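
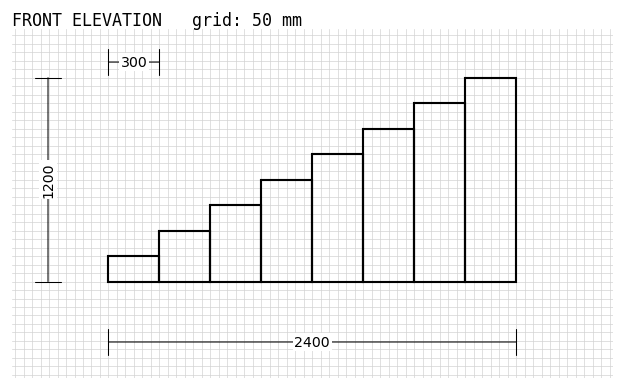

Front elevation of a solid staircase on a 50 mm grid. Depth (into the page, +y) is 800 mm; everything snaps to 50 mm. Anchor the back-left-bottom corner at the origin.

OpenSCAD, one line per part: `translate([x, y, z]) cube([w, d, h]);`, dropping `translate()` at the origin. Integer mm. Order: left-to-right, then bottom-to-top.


cube([300, 800, 150]);
translate([300, 0, 0]) cube([300, 800, 300]);
translate([600, 0, 0]) cube([300, 800, 450]);
translate([900, 0, 0]) cube([300, 800, 600]);
translate([1200, 0, 0]) cube([300, 800, 750]);
translate([1500, 0, 0]) cube([300, 800, 900]);
translate([1800, 0, 0]) cube([300, 800, 1050]);
translate([2100, 0, 0]) cube([300, 800, 1200]);


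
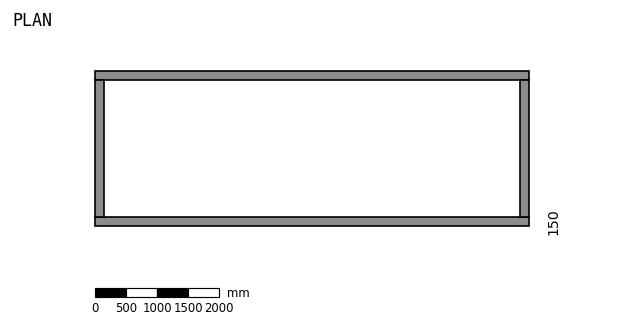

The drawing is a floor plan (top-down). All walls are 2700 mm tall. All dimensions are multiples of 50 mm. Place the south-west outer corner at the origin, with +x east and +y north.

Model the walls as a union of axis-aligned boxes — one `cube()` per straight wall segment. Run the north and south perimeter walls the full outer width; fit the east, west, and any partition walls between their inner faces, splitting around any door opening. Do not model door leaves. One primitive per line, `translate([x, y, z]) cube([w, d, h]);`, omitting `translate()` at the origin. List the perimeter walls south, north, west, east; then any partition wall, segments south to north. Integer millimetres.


cube([7000, 150, 2700]);
translate([0, 2350, 0]) cube([7000, 150, 2700]);
translate([0, 150, 0]) cube([150, 2200, 2700]);
translate([6850, 150, 0]) cube([150, 2200, 2700]);


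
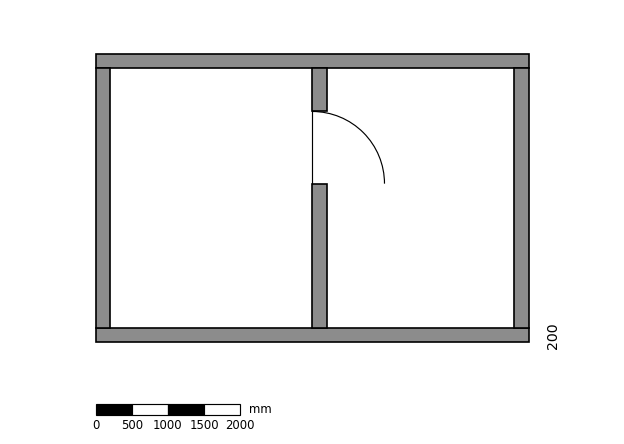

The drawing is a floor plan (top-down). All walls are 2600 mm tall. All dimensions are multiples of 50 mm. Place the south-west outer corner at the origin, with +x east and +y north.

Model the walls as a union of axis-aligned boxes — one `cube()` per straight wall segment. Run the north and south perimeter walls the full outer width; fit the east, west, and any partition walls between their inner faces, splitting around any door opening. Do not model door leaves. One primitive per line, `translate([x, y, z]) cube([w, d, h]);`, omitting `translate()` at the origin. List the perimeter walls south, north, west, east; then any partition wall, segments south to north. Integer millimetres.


cube([6000, 200, 2600]);
translate([0, 3800, 0]) cube([6000, 200, 2600]);
translate([0, 200, 0]) cube([200, 3600, 2600]);
translate([5800, 200, 0]) cube([200, 3600, 2600]);
translate([3000, 200, 0]) cube([200, 2000, 2600]);
translate([3000, 3200, 0]) cube([200, 600, 2600]);


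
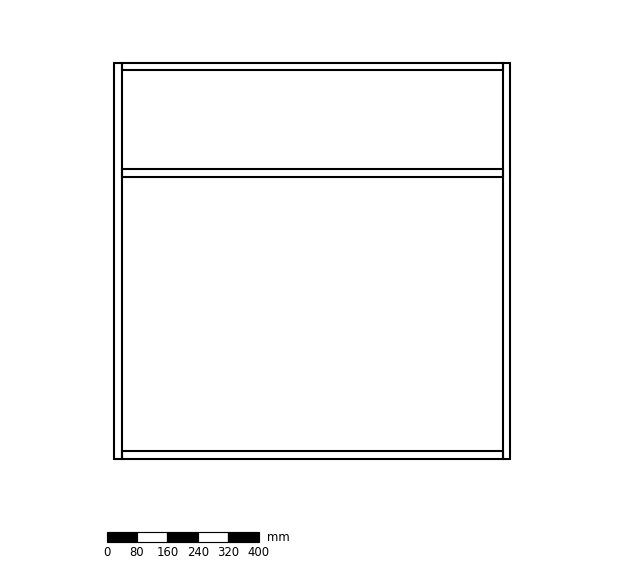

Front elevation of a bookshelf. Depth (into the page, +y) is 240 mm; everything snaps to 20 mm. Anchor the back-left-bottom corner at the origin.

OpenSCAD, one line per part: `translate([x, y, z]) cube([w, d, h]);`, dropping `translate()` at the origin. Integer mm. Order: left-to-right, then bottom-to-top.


cube([20, 240, 1040]);
translate([20, 0, 0]) cube([1000, 240, 20]);
translate([20, 0, 740]) cube([1000, 240, 20]);
translate([20, 0, 1020]) cube([1000, 240, 20]);
translate([1020, 0, 0]) cube([20, 240, 1040]);


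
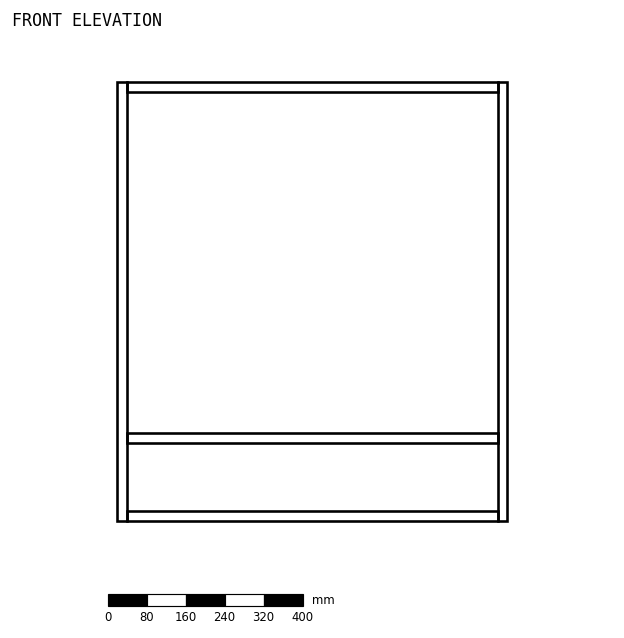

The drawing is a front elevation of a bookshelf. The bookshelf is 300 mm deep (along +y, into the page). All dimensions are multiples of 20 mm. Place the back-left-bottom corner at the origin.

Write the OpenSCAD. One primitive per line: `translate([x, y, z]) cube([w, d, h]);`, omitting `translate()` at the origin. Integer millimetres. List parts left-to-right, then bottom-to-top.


cube([20, 300, 900]);
translate([20, 0, 0]) cube([760, 300, 20]);
translate([20, 0, 160]) cube([760, 300, 20]);
translate([20, 0, 880]) cube([760, 300, 20]);
translate([780, 0, 0]) cube([20, 300, 900]);


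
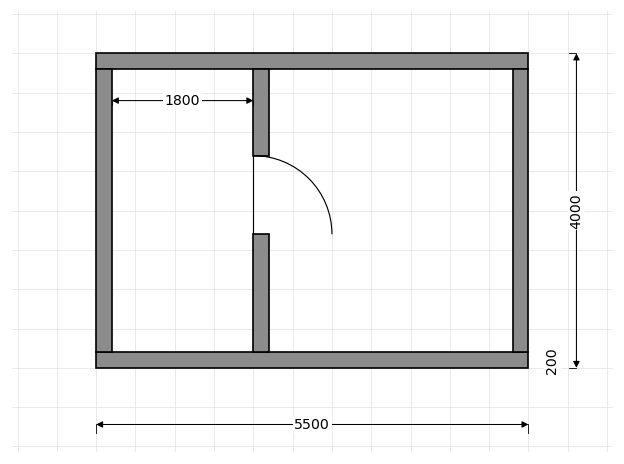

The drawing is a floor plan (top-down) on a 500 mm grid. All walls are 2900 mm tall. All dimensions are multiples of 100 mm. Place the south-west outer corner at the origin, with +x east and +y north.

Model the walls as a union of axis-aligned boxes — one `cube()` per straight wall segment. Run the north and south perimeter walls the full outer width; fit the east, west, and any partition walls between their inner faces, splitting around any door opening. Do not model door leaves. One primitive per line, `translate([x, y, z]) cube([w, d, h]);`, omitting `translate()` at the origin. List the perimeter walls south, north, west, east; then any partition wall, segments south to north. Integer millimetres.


cube([5500, 200, 2900]);
translate([0, 3800, 0]) cube([5500, 200, 2900]);
translate([0, 200, 0]) cube([200, 3600, 2900]);
translate([5300, 200, 0]) cube([200, 3600, 2900]);
translate([2000, 200, 0]) cube([200, 1500, 2900]);
translate([2000, 2700, 0]) cube([200, 1100, 2900]);


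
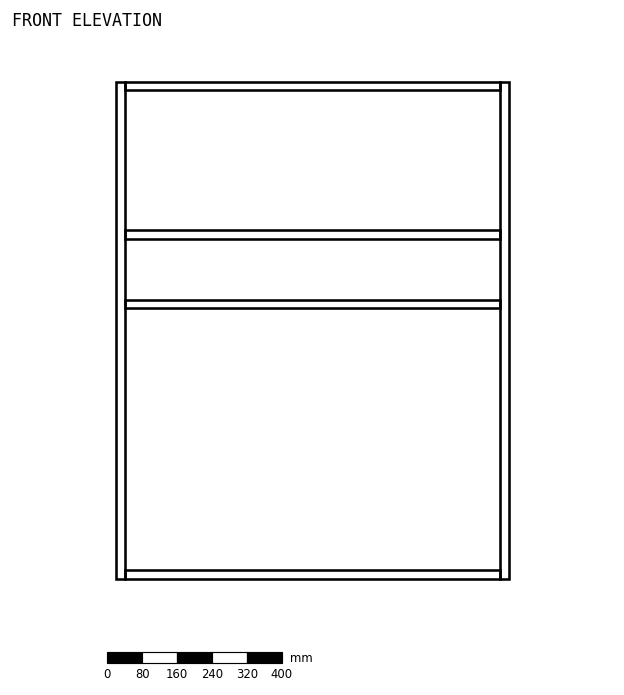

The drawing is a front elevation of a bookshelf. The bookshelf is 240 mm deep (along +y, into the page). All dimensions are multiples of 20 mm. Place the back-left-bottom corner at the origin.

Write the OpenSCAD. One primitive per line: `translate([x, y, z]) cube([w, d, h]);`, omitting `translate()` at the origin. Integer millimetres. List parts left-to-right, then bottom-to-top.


cube([20, 240, 1140]);
translate([20, 0, 0]) cube([860, 240, 20]);
translate([20, 0, 620]) cube([860, 240, 20]);
translate([20, 0, 780]) cube([860, 240, 20]);
translate([20, 0, 1120]) cube([860, 240, 20]);
translate([880, 0, 0]) cube([20, 240, 1140]);


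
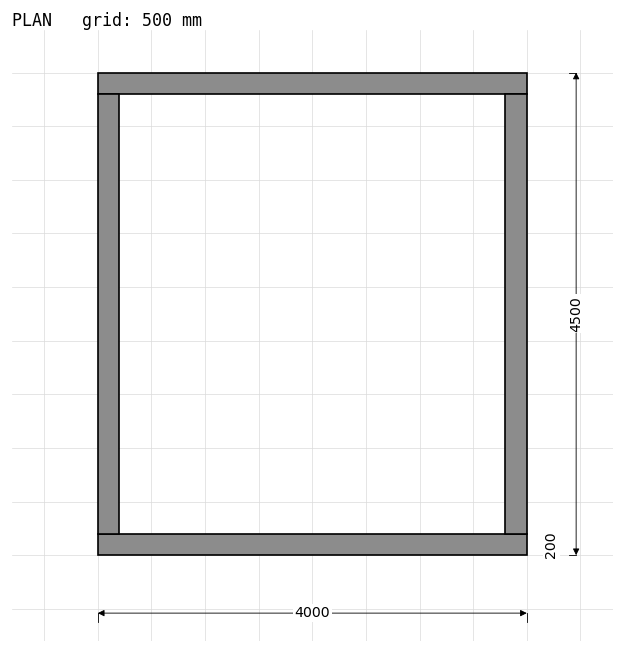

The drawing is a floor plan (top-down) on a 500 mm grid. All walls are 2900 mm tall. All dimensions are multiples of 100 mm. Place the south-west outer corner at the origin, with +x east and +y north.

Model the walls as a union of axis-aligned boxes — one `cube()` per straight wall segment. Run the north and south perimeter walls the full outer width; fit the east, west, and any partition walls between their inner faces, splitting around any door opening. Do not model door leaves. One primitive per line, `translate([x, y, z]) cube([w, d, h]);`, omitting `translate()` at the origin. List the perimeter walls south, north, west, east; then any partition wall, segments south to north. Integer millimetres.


cube([4000, 200, 2900]);
translate([0, 4300, 0]) cube([4000, 200, 2900]);
translate([0, 200, 0]) cube([200, 4100, 2900]);
translate([3800, 200, 0]) cube([200, 4100, 2900]);


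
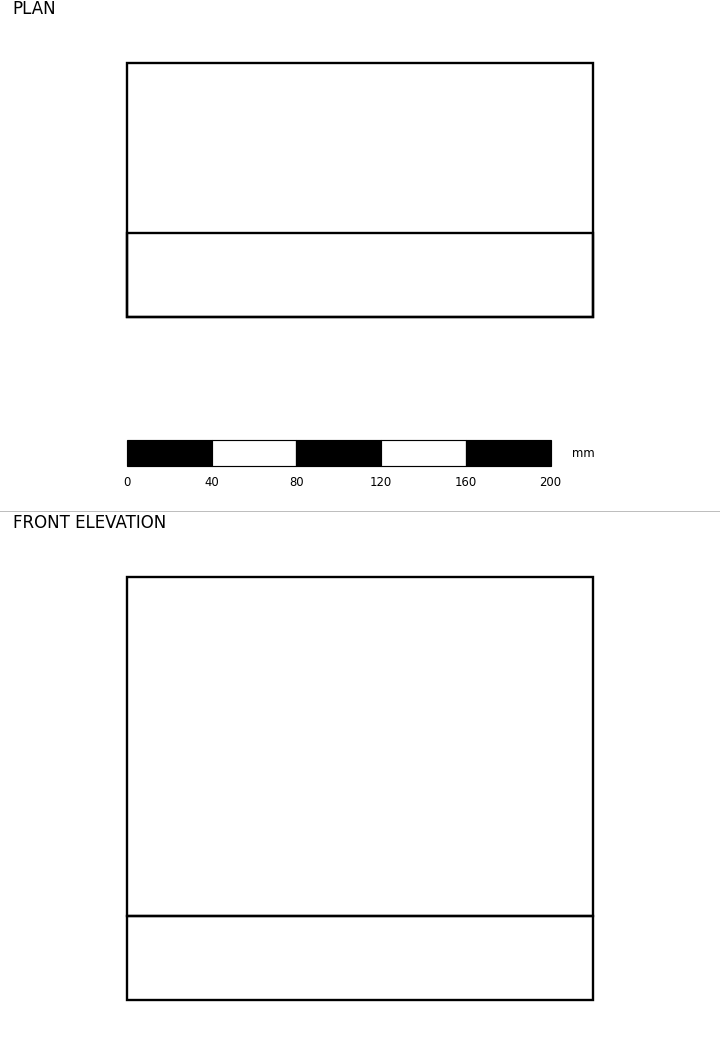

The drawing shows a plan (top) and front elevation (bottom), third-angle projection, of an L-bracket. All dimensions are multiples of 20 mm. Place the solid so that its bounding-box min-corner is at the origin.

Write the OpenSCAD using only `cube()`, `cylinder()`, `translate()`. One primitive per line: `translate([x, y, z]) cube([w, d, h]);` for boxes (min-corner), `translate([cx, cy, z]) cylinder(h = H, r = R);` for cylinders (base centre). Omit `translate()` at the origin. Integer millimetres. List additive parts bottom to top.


cube([220, 120, 40]);
translate([0, 0, 40]) cube([220, 40, 160]);


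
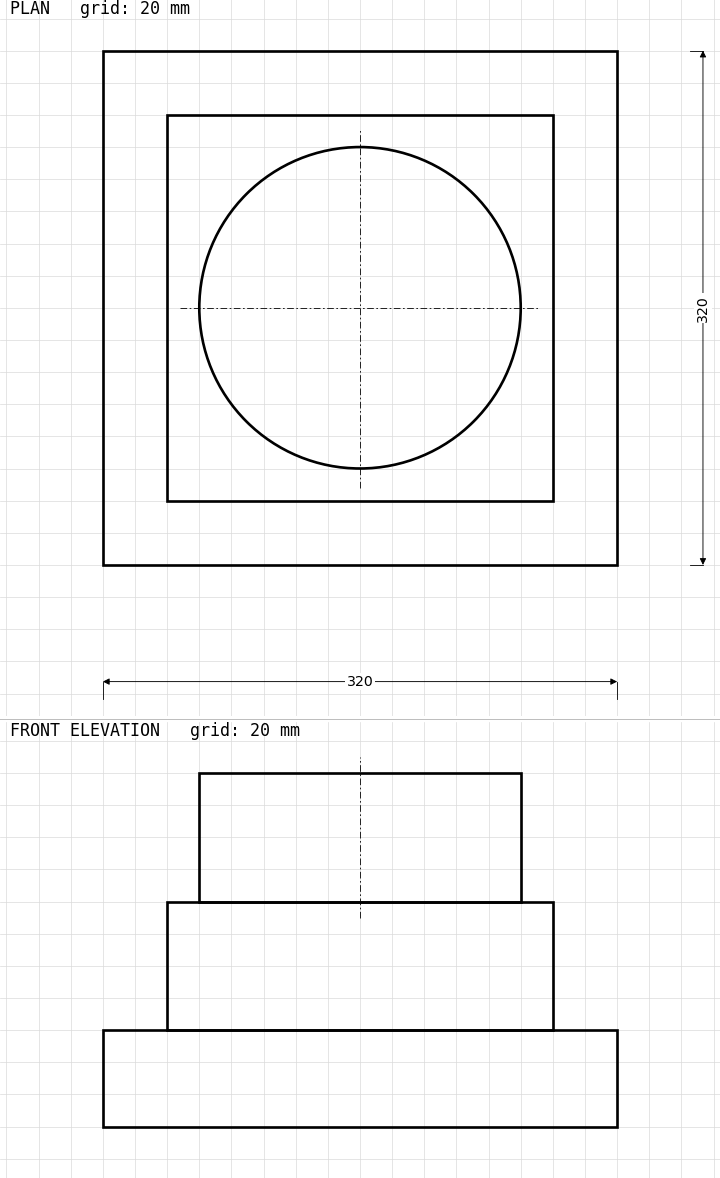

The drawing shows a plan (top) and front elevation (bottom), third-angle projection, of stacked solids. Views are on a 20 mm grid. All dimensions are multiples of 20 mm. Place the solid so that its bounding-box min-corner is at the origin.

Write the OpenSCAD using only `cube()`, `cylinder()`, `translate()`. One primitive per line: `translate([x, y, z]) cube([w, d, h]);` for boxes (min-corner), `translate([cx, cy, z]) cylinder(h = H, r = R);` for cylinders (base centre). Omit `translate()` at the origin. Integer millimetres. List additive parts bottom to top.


cube([320, 320, 60]);
translate([40, 40, 60]) cube([240, 240, 80]);
translate([160, 160, 140]) cylinder(h = 80, r = 100);


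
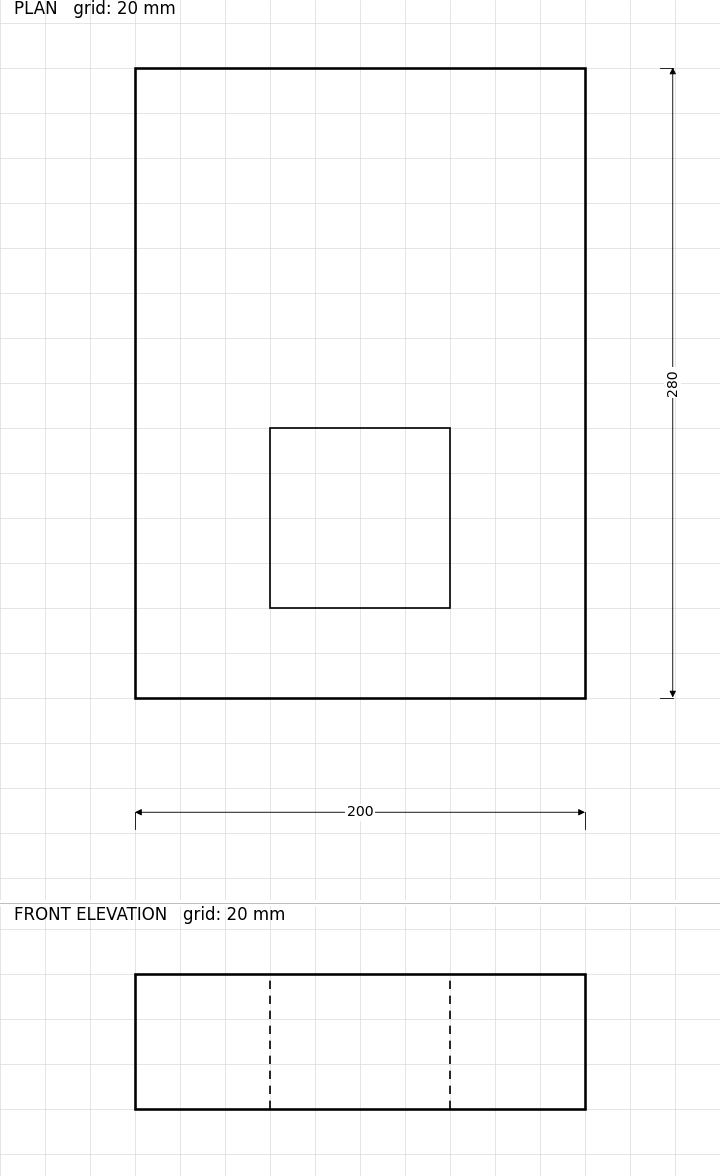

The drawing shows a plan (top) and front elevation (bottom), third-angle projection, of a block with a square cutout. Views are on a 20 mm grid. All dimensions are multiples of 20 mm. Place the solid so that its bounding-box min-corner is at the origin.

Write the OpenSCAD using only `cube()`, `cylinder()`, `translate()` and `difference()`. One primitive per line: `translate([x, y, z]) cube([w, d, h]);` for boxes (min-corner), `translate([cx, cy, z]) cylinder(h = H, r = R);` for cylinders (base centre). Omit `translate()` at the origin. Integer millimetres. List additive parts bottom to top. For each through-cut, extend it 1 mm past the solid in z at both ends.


difference() {
  cube([200, 280, 60]);
  translate([60, 40, -1]) cube([80, 80, 62]);
}


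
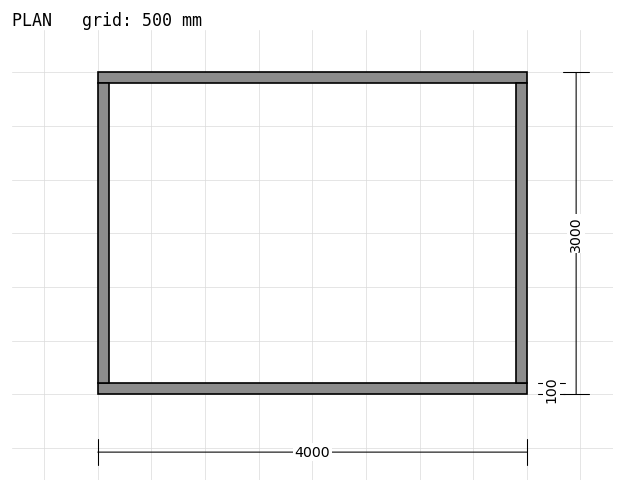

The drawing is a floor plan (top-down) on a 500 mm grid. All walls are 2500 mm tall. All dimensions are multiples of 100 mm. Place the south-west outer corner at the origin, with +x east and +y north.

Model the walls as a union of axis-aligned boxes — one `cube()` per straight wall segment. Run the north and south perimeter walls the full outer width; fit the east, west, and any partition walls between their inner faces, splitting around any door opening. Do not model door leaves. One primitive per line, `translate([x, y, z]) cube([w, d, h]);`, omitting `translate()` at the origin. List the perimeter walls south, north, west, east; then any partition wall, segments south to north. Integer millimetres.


cube([4000, 100, 2500]);
translate([0, 2900, 0]) cube([4000, 100, 2500]);
translate([0, 100, 0]) cube([100, 2800, 2500]);
translate([3900, 100, 0]) cube([100, 2800, 2500]);


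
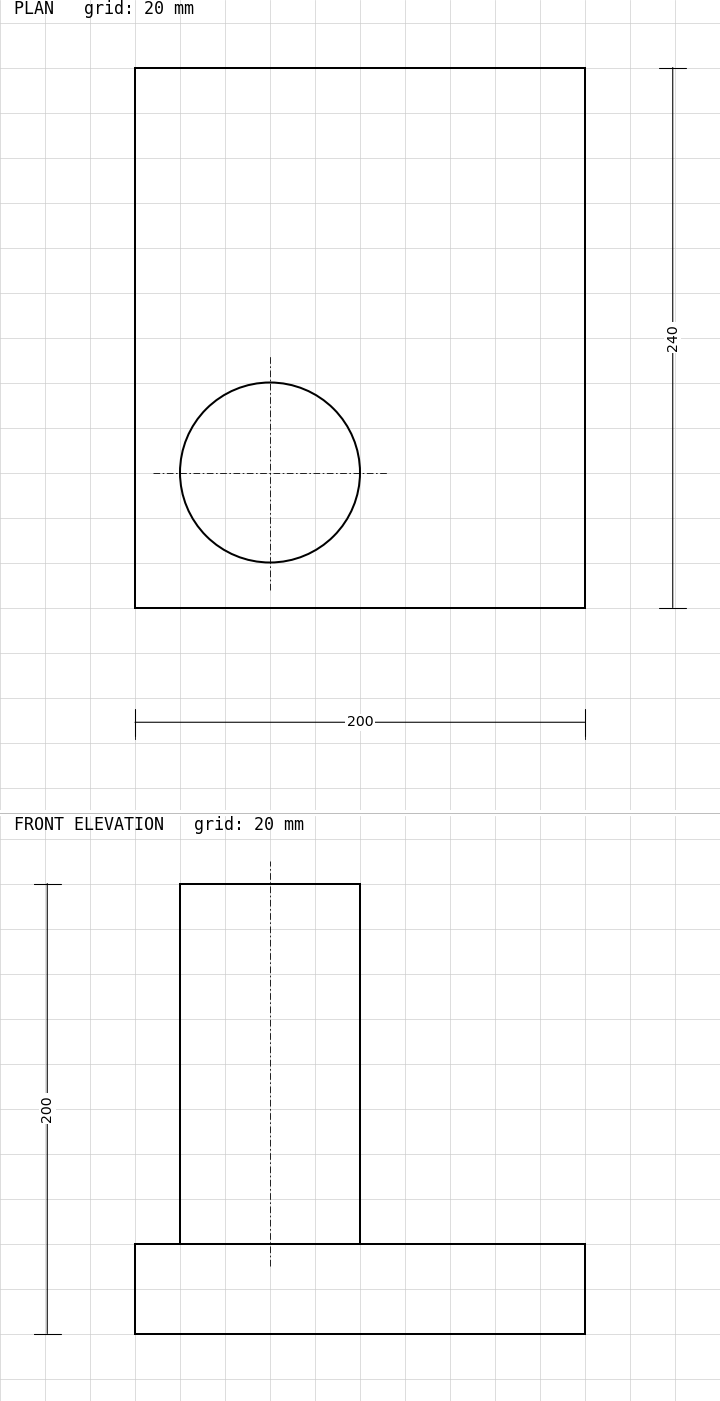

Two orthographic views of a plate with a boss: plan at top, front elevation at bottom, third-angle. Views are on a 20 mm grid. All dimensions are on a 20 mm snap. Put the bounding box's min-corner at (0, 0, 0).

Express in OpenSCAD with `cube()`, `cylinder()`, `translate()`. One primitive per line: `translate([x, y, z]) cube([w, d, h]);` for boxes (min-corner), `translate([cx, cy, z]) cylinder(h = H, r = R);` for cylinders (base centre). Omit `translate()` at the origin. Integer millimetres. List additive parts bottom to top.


cube([200, 240, 40]);
translate([60, 60, 40]) cylinder(h = 160, r = 40);


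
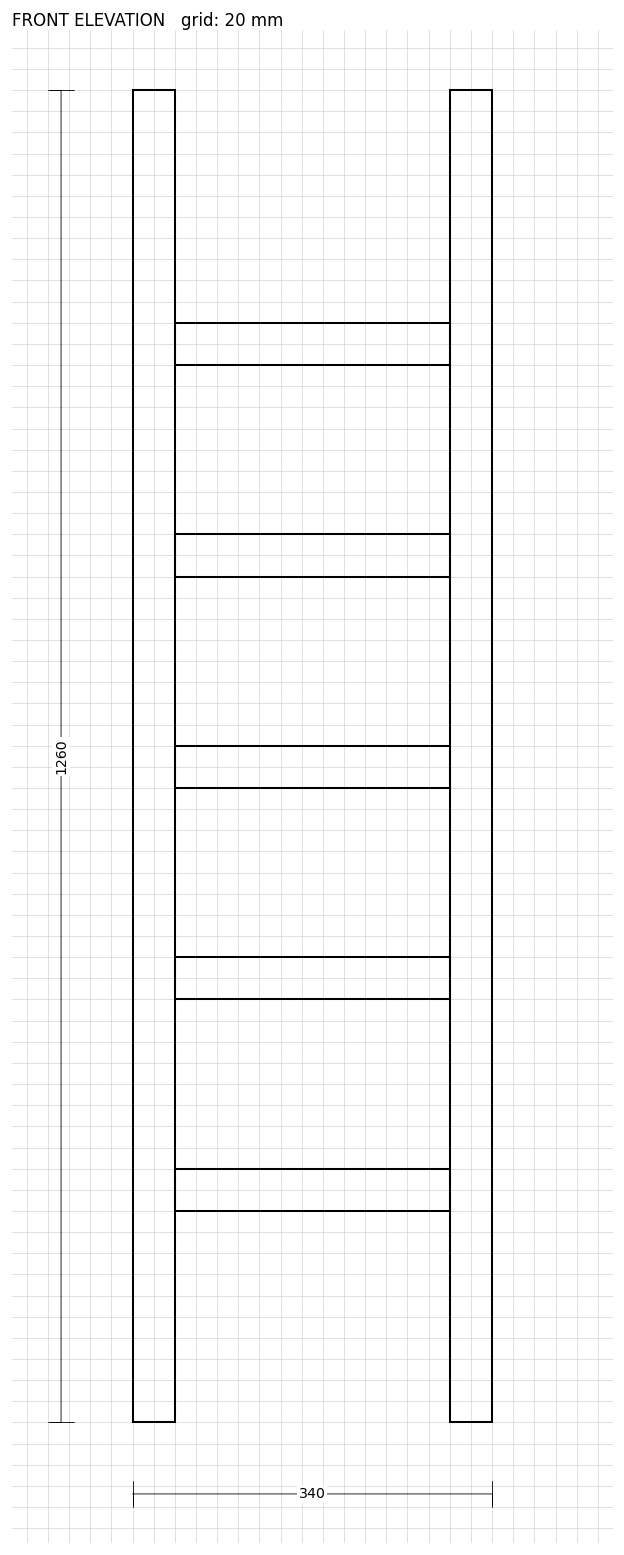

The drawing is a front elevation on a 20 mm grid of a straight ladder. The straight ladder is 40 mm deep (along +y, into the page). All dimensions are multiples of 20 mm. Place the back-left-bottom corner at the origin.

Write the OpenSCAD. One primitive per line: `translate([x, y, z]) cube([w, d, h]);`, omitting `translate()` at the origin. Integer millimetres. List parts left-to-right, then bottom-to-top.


cube([40, 40, 1260]);
translate([40, 0, 200]) cube([260, 40, 40]);
translate([40, 0, 400]) cube([260, 40, 40]);
translate([40, 0, 600]) cube([260, 40, 40]);
translate([40, 0, 800]) cube([260, 40, 40]);
translate([40, 0, 1000]) cube([260, 40, 40]);
translate([300, 0, 0]) cube([40, 40, 1260]);


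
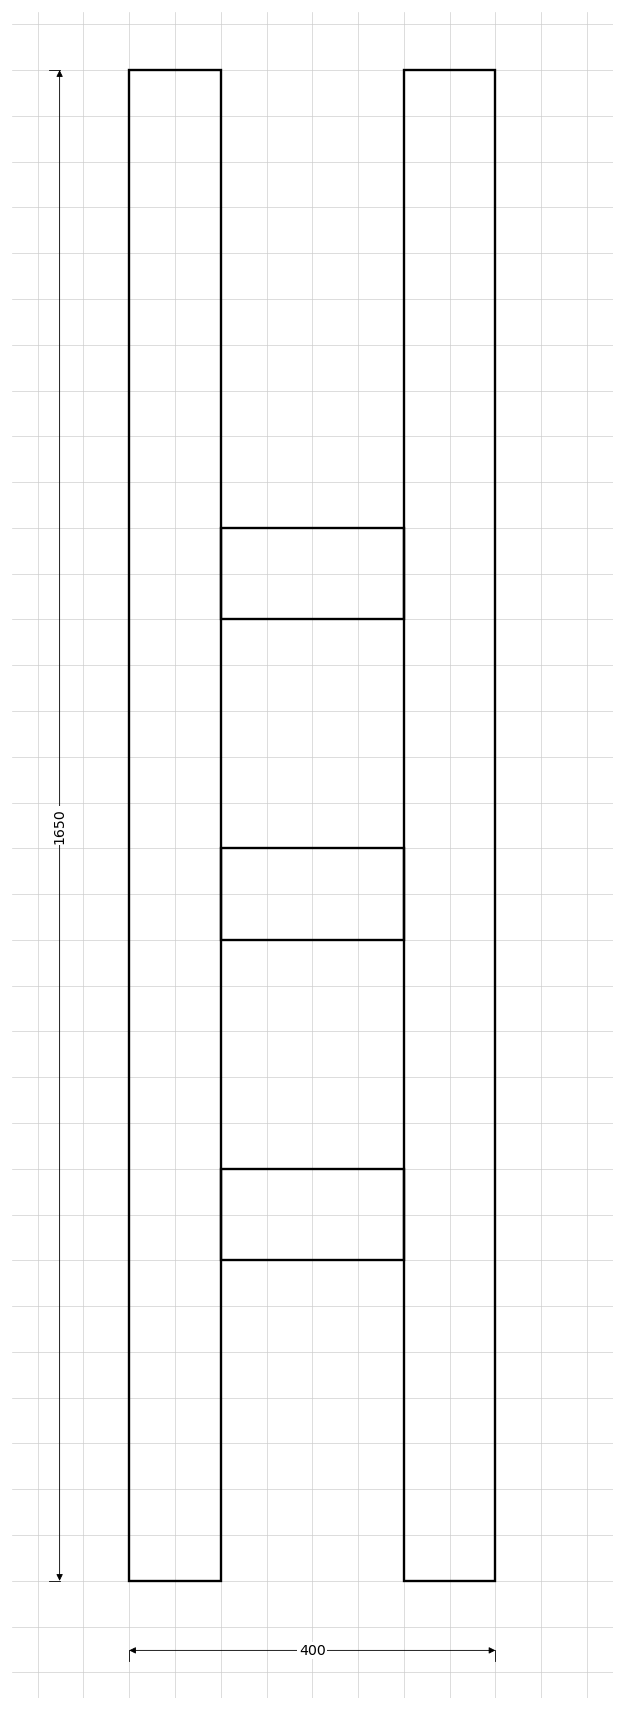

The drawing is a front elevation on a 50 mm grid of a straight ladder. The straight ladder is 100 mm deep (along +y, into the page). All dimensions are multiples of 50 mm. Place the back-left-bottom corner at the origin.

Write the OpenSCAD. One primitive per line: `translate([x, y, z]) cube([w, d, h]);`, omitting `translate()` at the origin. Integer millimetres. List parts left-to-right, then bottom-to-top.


cube([100, 100, 1650]);
translate([100, 0, 350]) cube([200, 100, 100]);
translate([100, 0, 700]) cube([200, 100, 100]);
translate([100, 0, 1050]) cube([200, 100, 100]);
translate([300, 0, 0]) cube([100, 100, 1650]);


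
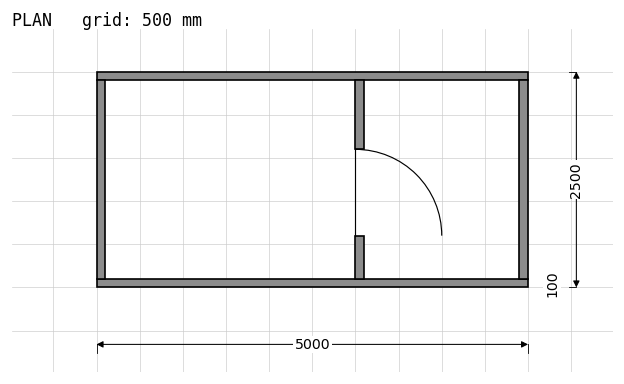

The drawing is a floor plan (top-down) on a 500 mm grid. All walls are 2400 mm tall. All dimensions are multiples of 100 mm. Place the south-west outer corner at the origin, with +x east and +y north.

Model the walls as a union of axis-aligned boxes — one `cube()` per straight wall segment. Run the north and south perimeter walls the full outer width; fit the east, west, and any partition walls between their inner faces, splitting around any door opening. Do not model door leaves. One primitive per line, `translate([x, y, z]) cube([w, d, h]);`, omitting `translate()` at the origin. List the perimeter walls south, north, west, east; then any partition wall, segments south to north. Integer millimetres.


cube([5000, 100, 2400]);
translate([0, 2400, 0]) cube([5000, 100, 2400]);
translate([0, 100, 0]) cube([100, 2300, 2400]);
translate([4900, 100, 0]) cube([100, 2300, 2400]);
translate([3000, 100, 0]) cube([100, 500, 2400]);
translate([3000, 1600, 0]) cube([100, 800, 2400]);


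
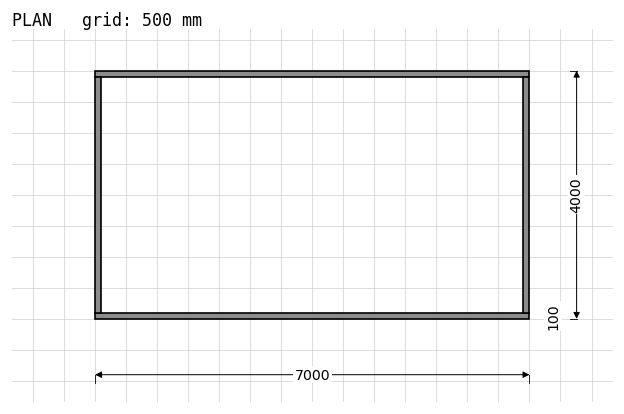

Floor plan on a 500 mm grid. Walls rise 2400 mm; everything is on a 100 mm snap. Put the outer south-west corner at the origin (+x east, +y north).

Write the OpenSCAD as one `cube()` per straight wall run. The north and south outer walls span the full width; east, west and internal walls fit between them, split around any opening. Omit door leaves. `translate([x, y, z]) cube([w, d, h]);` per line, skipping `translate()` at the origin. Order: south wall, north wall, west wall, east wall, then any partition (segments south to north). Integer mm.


cube([7000, 100, 2400]);
translate([0, 3900, 0]) cube([7000, 100, 2400]);
translate([0, 100, 0]) cube([100, 3800, 2400]);
translate([6900, 100, 0]) cube([100, 3800, 2400]);


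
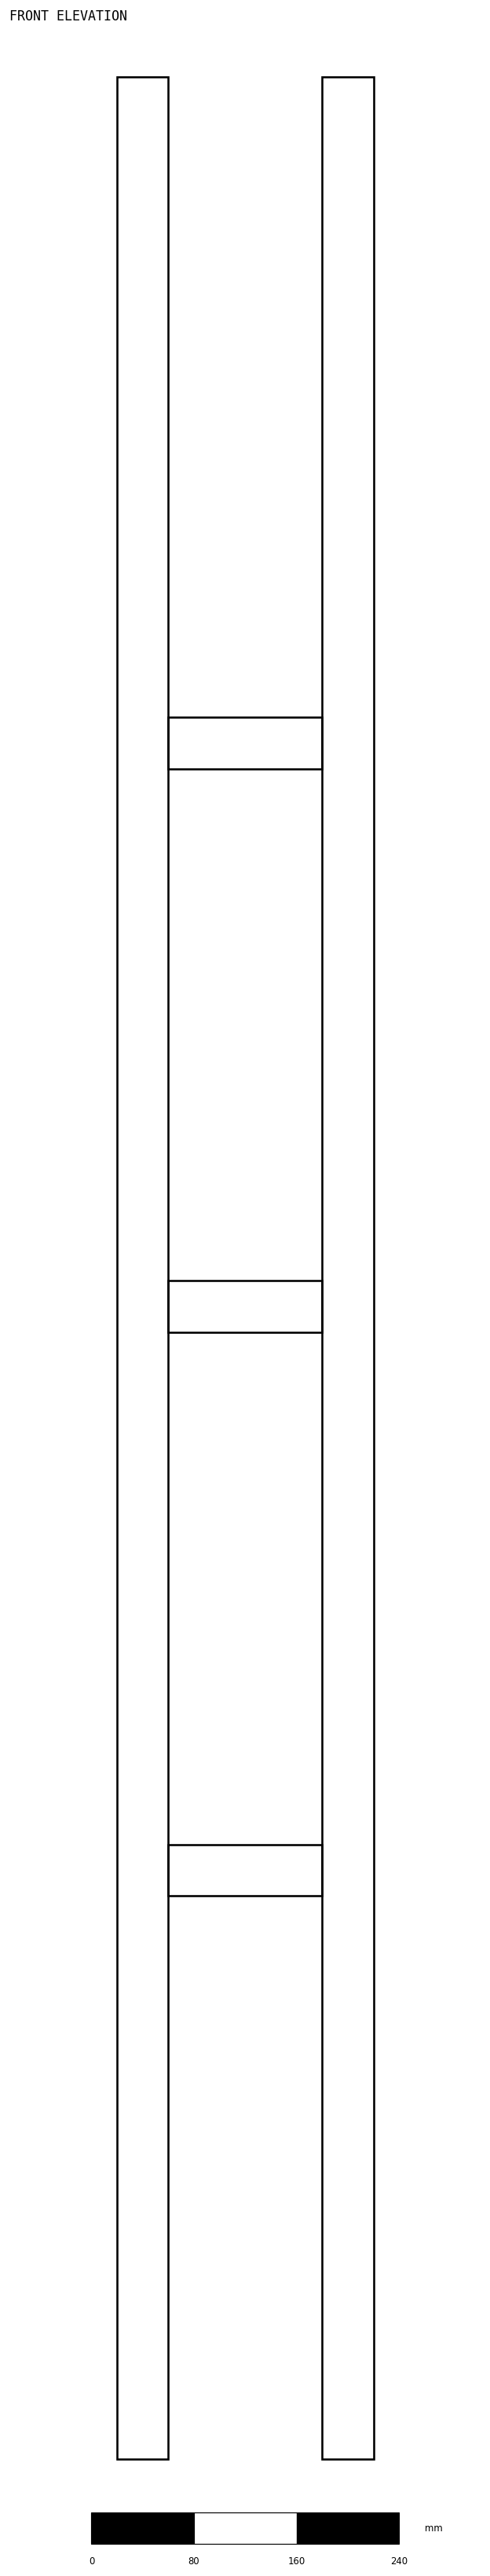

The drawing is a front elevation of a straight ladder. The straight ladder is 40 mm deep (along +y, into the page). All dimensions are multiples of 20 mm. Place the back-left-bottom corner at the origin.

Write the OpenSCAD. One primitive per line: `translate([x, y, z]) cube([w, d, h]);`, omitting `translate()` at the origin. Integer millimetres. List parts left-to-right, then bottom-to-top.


cube([40, 40, 1860]);
translate([40, 0, 440]) cube([120, 40, 40]);
translate([40, 0, 880]) cube([120, 40, 40]);
translate([40, 0, 1320]) cube([120, 40, 40]);
translate([160, 0, 0]) cube([40, 40, 1860]);


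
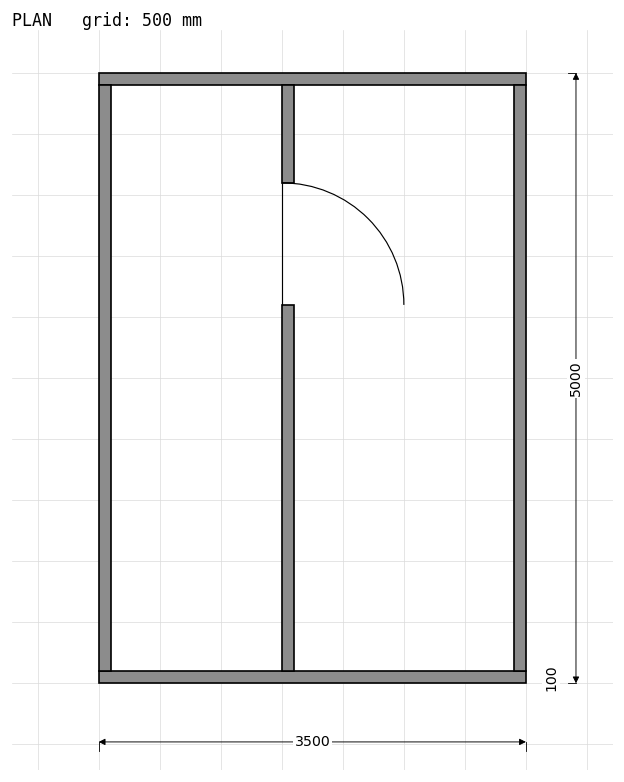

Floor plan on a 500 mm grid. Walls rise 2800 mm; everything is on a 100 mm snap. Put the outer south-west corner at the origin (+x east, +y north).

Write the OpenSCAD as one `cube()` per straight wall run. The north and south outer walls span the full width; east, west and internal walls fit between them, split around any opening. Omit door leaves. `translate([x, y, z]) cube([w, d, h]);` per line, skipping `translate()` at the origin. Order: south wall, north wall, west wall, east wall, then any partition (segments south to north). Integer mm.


cube([3500, 100, 2800]);
translate([0, 4900, 0]) cube([3500, 100, 2800]);
translate([0, 100, 0]) cube([100, 4800, 2800]);
translate([3400, 100, 0]) cube([100, 4800, 2800]);
translate([1500, 100, 0]) cube([100, 3000, 2800]);
translate([1500, 4100, 0]) cube([100, 800, 2800]);


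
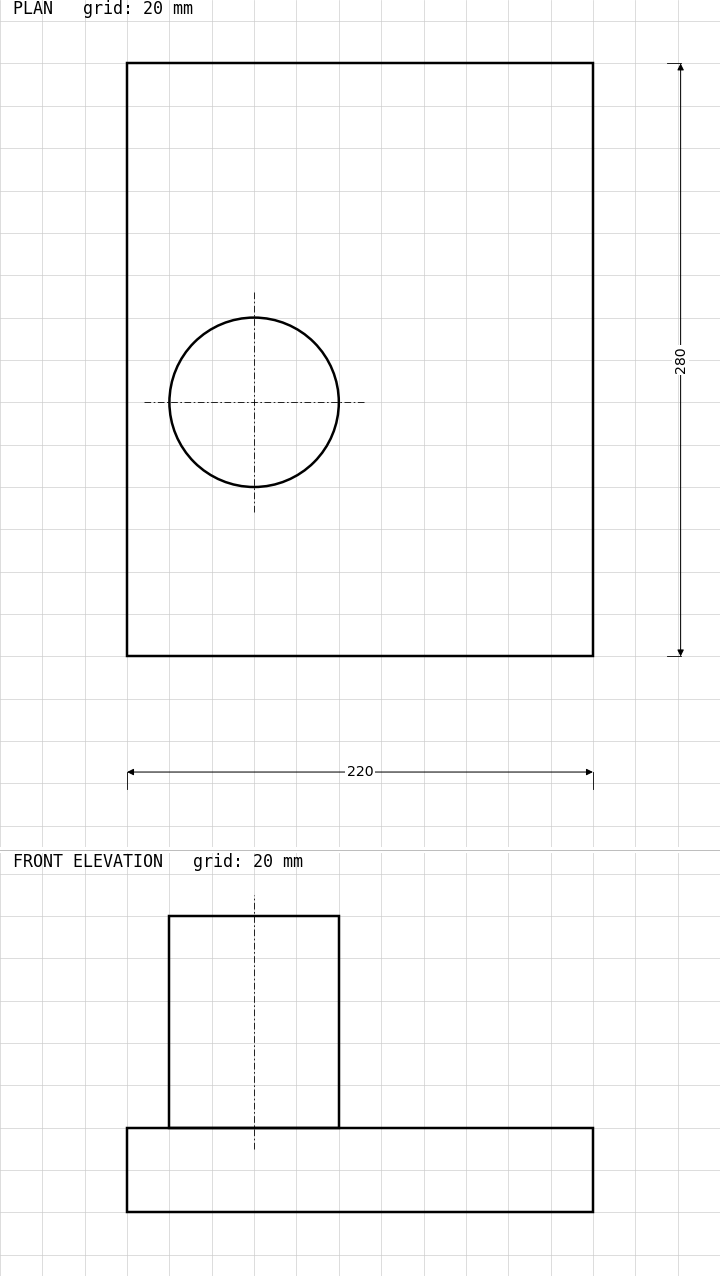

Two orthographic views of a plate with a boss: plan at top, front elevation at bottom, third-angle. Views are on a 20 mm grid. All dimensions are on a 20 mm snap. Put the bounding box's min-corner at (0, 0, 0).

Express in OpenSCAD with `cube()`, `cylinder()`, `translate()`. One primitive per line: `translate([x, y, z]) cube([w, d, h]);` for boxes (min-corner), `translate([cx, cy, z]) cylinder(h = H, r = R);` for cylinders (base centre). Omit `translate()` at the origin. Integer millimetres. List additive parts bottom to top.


cube([220, 280, 40]);
translate([60, 120, 40]) cylinder(h = 100, r = 40);


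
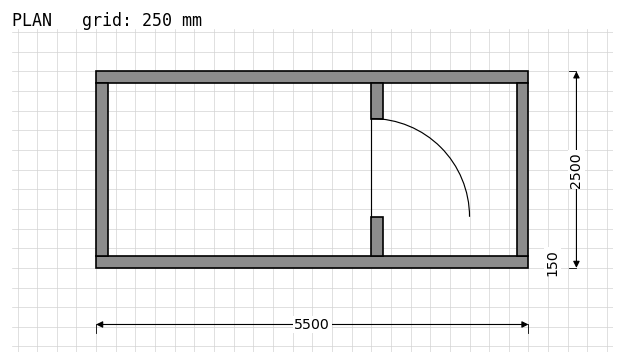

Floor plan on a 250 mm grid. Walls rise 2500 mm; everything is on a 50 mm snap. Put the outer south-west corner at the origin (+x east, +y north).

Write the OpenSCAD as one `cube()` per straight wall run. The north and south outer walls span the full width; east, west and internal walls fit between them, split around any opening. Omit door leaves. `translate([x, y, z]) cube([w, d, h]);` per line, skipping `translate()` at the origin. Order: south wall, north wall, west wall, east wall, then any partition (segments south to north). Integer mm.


cube([5500, 150, 2500]);
translate([0, 2350, 0]) cube([5500, 150, 2500]);
translate([0, 150, 0]) cube([150, 2200, 2500]);
translate([5350, 150, 0]) cube([150, 2200, 2500]);
translate([3500, 150, 0]) cube([150, 500, 2500]);
translate([3500, 1900, 0]) cube([150, 450, 2500]);


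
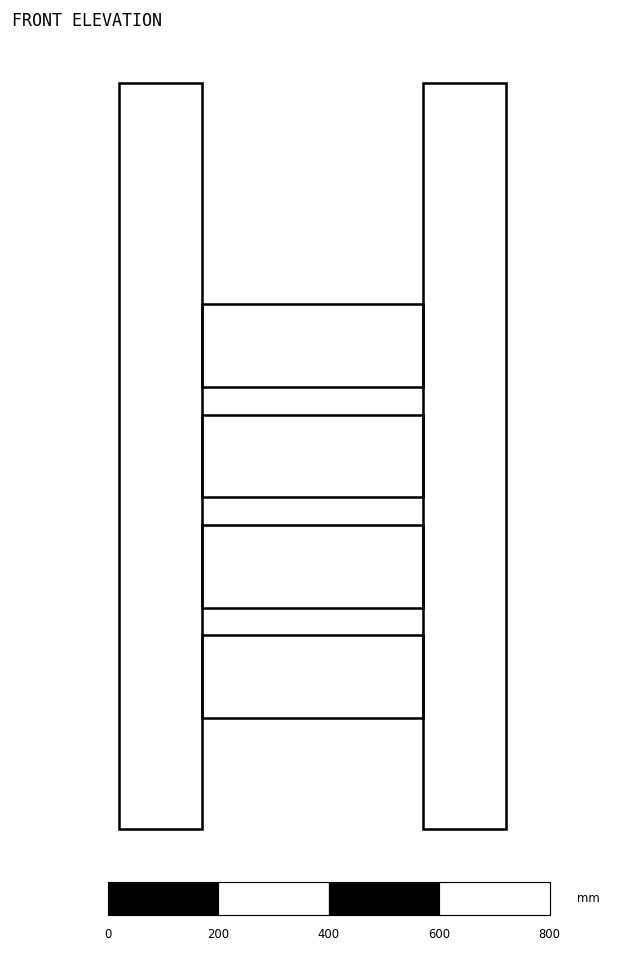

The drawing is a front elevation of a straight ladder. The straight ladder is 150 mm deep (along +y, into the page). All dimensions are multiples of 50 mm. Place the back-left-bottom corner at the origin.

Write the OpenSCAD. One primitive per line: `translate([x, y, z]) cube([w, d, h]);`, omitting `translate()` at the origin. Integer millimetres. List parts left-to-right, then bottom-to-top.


cube([150, 150, 1350]);
translate([150, 0, 200]) cube([400, 150, 150]);
translate([150, 0, 400]) cube([400, 150, 150]);
translate([150, 0, 600]) cube([400, 150, 150]);
translate([150, 0, 800]) cube([400, 150, 150]);
translate([550, 0, 0]) cube([150, 150, 1350]);


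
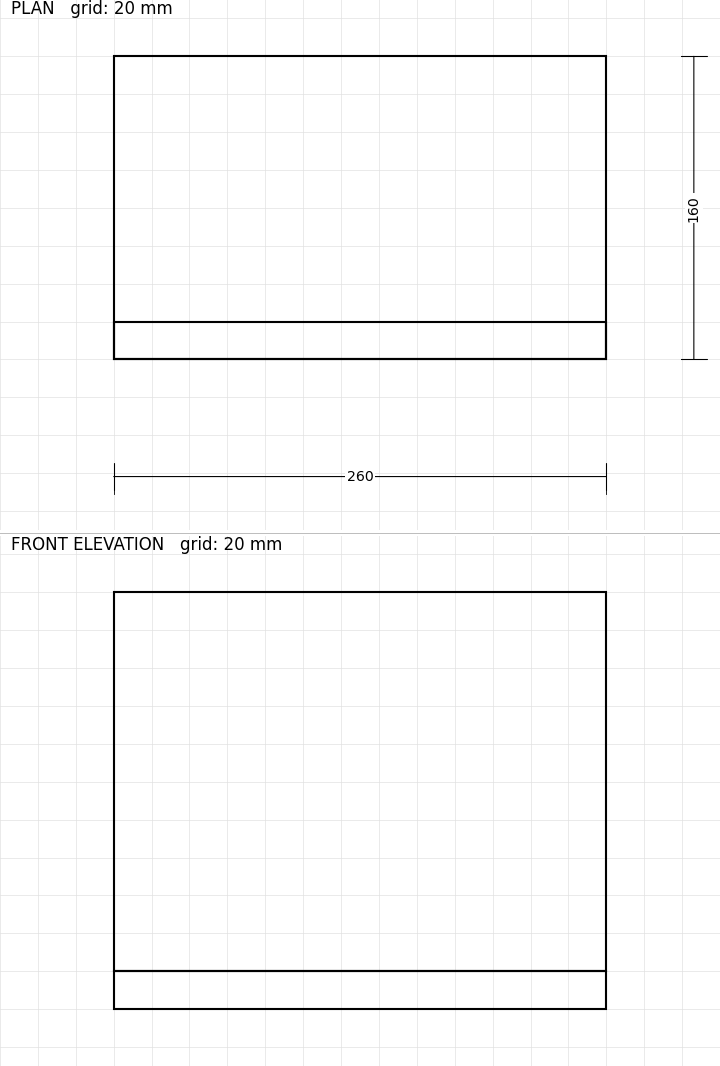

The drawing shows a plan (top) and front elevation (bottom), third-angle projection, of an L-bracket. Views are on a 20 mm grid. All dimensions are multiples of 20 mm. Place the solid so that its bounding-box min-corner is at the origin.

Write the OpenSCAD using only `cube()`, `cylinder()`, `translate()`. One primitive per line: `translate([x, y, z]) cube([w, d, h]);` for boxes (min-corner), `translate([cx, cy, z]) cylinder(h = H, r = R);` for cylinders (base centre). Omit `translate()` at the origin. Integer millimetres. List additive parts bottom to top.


cube([260, 160, 20]);
translate([0, 0, 20]) cube([260, 20, 200]);


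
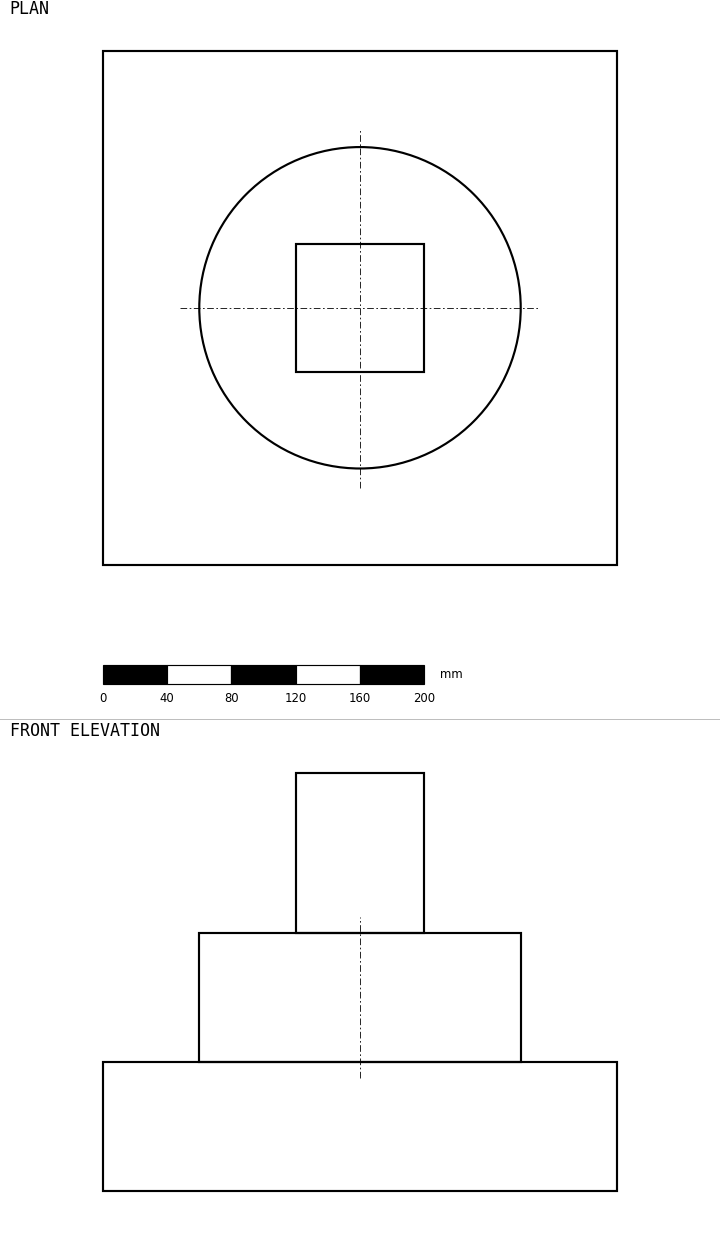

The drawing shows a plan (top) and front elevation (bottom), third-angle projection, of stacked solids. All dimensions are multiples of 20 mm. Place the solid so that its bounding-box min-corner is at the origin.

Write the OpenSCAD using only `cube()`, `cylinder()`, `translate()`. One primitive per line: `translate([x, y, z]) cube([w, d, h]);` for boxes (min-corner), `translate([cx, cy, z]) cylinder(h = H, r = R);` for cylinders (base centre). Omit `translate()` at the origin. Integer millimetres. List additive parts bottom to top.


cube([320, 320, 80]);
translate([160, 160, 80]) cylinder(h = 80, r = 100);
translate([120, 120, 160]) cube([80, 80, 100]);


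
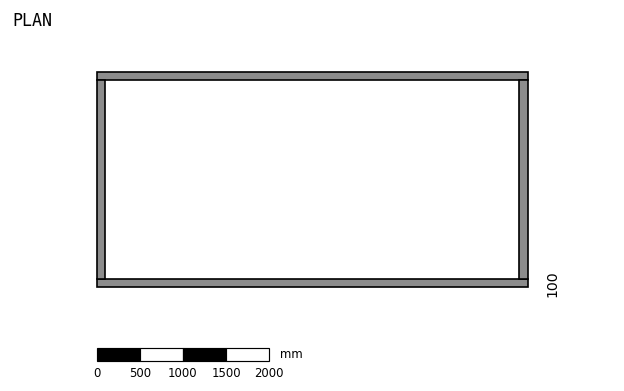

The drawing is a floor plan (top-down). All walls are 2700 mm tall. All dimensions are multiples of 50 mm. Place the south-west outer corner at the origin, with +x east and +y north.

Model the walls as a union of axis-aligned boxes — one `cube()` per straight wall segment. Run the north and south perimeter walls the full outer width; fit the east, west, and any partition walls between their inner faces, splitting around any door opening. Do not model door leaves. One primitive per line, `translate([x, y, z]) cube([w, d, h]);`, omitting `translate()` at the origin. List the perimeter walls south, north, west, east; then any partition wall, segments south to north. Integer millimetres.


cube([5000, 100, 2700]);
translate([0, 2400, 0]) cube([5000, 100, 2700]);
translate([0, 100, 0]) cube([100, 2300, 2700]);
translate([4900, 100, 0]) cube([100, 2300, 2700]);


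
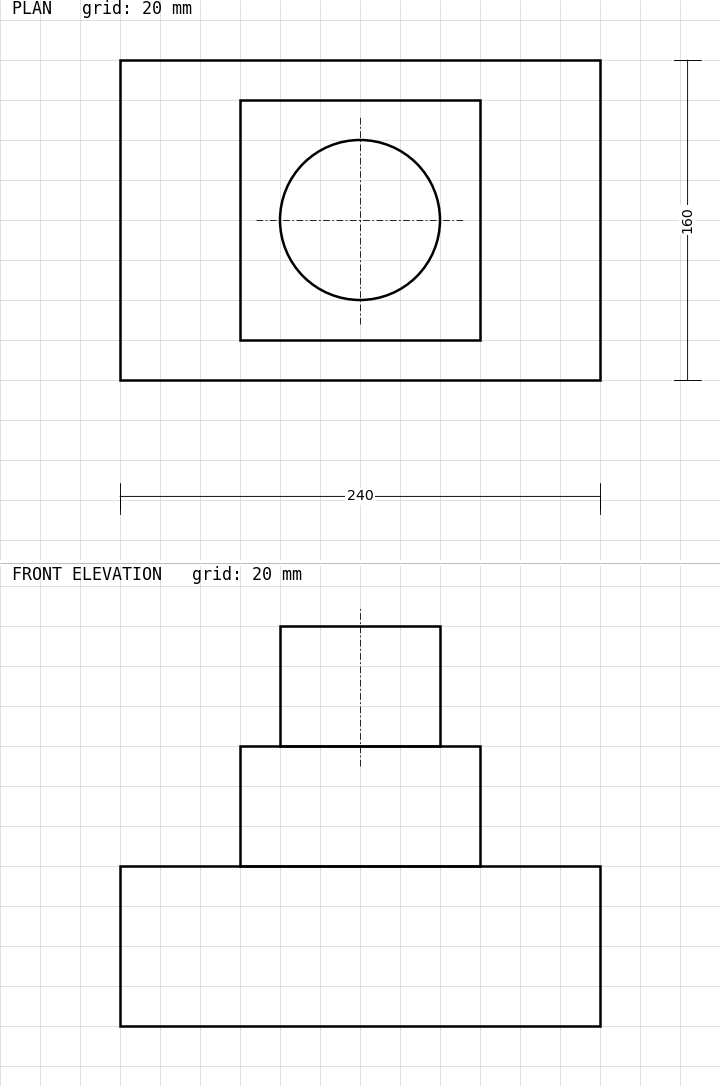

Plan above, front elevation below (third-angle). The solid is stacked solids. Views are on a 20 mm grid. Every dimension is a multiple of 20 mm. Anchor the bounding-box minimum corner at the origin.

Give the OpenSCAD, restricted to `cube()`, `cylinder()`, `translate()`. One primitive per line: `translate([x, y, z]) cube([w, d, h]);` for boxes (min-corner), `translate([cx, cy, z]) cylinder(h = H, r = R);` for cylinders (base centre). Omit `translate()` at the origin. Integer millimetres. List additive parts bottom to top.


cube([240, 160, 80]);
translate([60, 20, 80]) cube([120, 120, 60]);
translate([120, 80, 140]) cylinder(h = 60, r = 40);


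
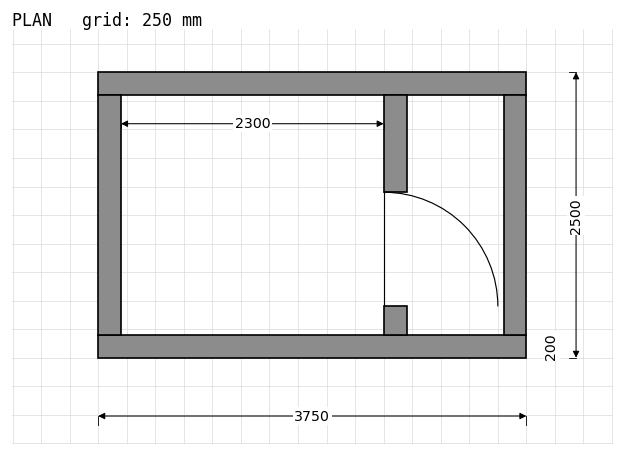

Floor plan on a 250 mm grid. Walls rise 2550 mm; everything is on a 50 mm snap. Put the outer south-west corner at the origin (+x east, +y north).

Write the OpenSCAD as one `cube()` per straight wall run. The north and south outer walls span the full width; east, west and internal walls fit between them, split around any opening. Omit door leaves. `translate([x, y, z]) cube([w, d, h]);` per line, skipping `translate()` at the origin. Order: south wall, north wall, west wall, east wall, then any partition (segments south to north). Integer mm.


cube([3750, 200, 2550]);
translate([0, 2300, 0]) cube([3750, 200, 2550]);
translate([0, 200, 0]) cube([200, 2100, 2550]);
translate([3550, 200, 0]) cube([200, 2100, 2550]);
translate([2500, 200, 0]) cube([200, 250, 2550]);
translate([2500, 1450, 0]) cube([200, 850, 2550]);


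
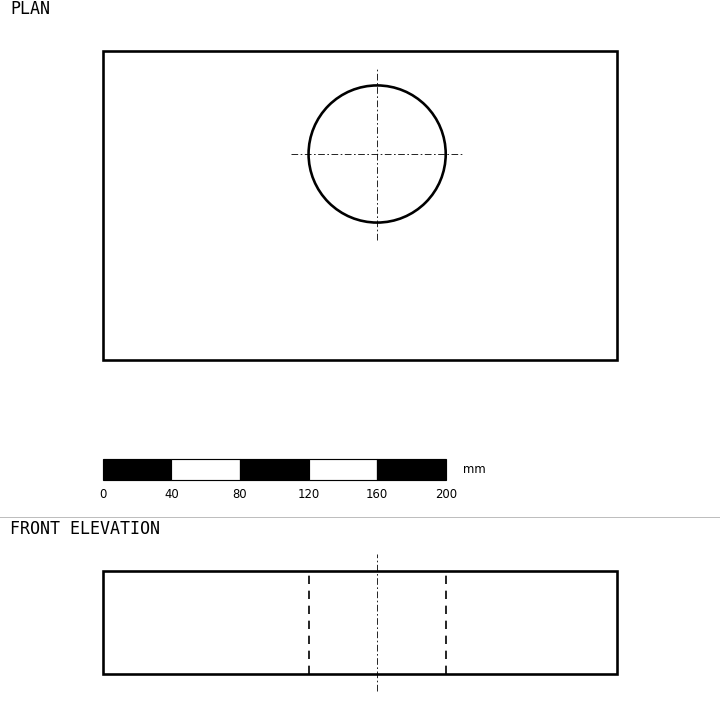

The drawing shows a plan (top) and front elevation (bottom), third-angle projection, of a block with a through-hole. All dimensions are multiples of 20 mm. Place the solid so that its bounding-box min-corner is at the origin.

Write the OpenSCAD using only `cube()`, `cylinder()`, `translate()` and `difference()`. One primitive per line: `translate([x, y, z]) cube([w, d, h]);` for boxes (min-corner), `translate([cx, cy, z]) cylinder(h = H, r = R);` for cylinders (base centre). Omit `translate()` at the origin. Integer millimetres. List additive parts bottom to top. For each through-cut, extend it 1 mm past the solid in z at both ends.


difference() {
  cube([300, 180, 60]);
  translate([160, 120, -1]) cylinder(h = 62, r = 40);
}


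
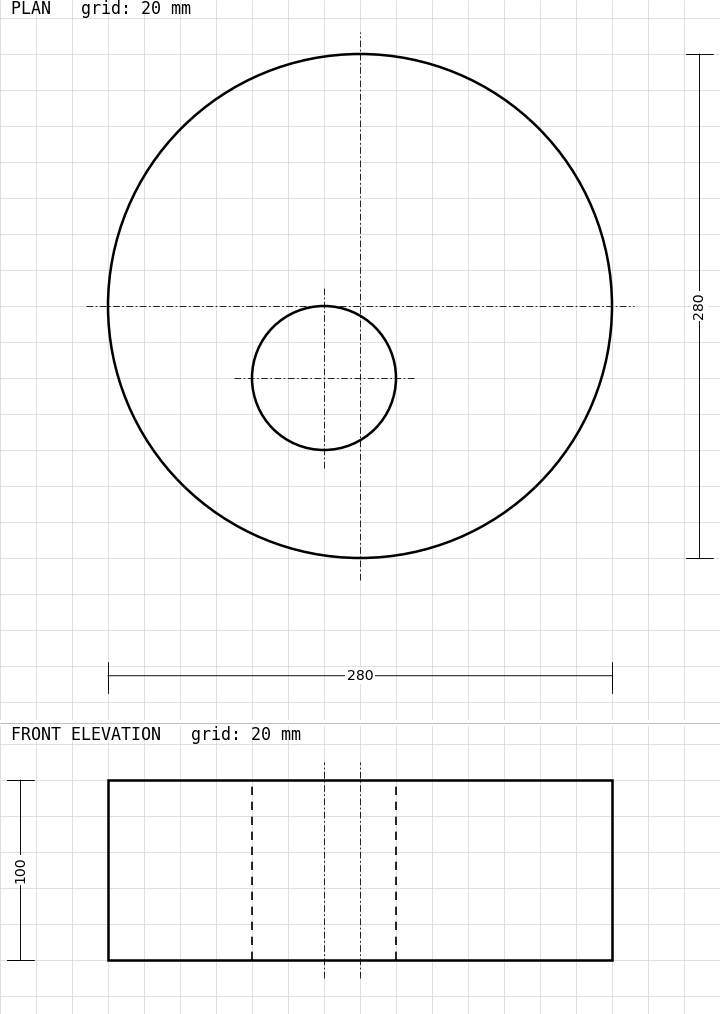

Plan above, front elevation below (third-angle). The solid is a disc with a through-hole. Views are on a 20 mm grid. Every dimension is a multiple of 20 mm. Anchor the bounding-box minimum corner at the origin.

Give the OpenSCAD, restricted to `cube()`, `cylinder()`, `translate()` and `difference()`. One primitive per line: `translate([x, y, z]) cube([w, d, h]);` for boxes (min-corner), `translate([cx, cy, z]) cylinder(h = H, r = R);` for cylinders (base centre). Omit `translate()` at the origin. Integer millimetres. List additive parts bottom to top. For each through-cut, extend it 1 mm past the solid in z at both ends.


difference() {
  translate([140, 140, 0]) cylinder(h = 100, r = 140);
  translate([120, 100, -1]) cylinder(h = 102, r = 40);
}


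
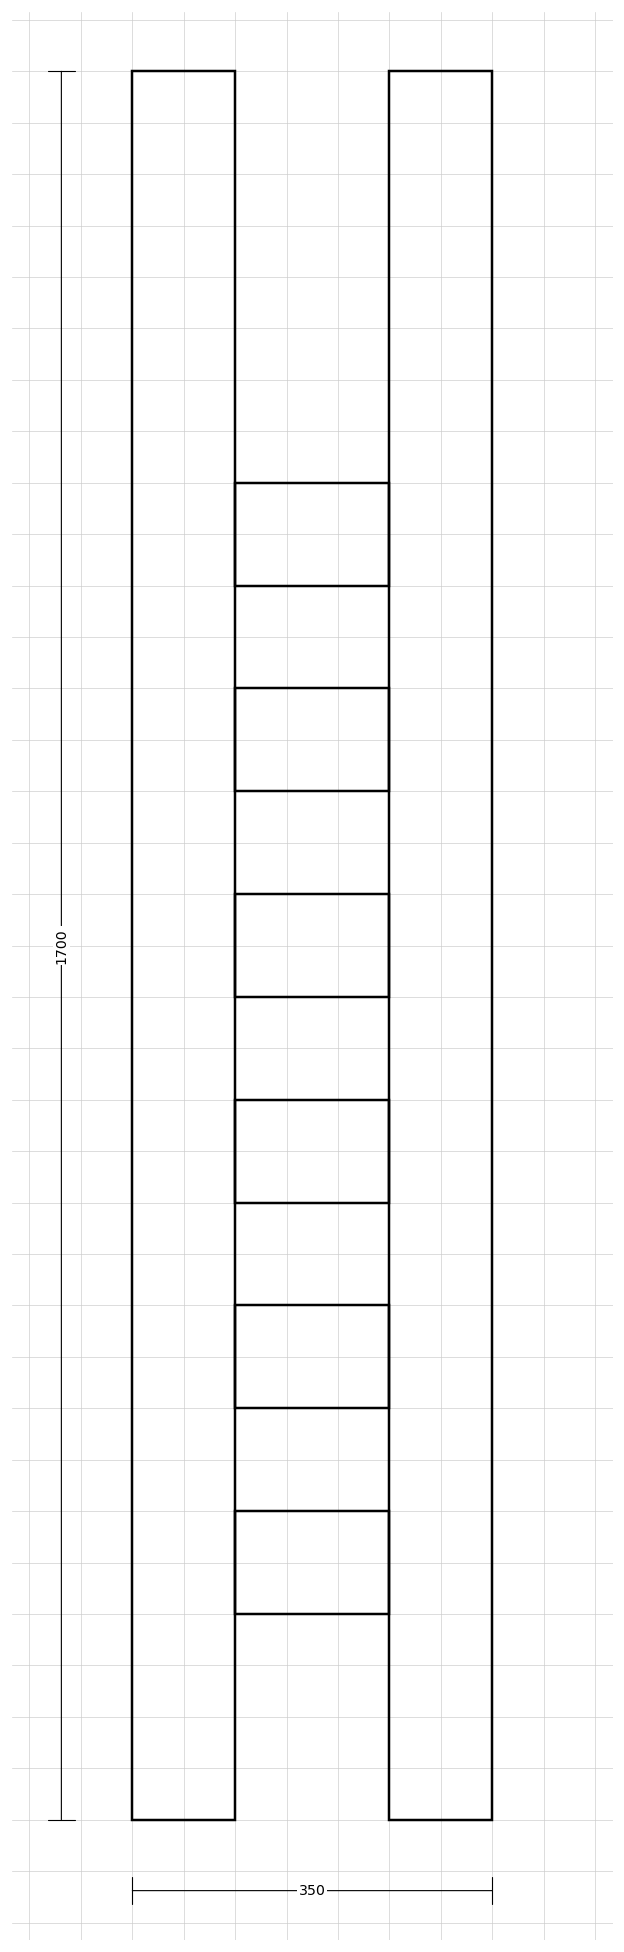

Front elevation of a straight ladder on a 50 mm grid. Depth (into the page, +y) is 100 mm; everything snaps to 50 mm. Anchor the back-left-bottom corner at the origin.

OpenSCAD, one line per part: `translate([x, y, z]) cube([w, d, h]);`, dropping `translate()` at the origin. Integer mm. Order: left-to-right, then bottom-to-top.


cube([100, 100, 1700]);
translate([100, 0, 200]) cube([150, 100, 100]);
translate([100, 0, 400]) cube([150, 100, 100]);
translate([100, 0, 600]) cube([150, 100, 100]);
translate([100, 0, 800]) cube([150, 100, 100]);
translate([100, 0, 1000]) cube([150, 100, 100]);
translate([100, 0, 1200]) cube([150, 100, 100]);
translate([250, 0, 0]) cube([100, 100, 1700]);


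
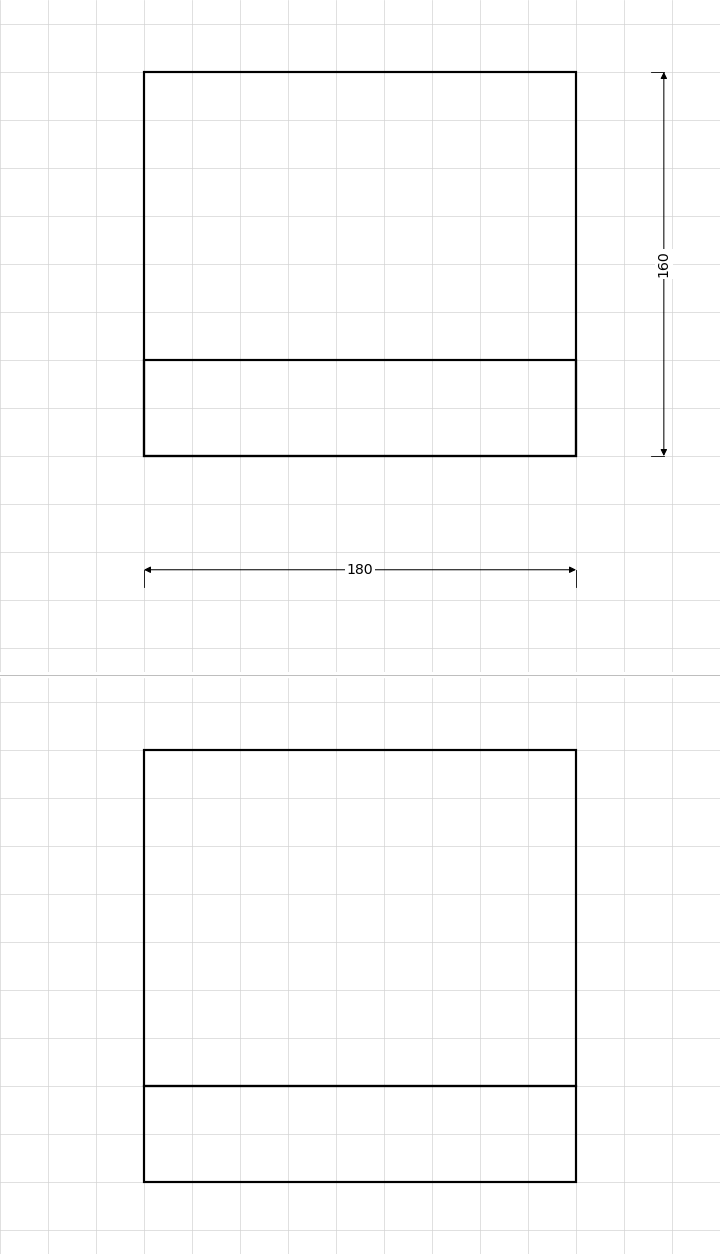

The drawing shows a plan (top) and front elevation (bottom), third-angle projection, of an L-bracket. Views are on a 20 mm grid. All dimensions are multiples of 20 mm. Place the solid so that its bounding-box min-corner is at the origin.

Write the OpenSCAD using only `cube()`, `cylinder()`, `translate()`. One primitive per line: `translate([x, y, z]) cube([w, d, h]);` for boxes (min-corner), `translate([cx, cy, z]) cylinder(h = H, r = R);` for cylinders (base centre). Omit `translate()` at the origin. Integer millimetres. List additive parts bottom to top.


cube([180, 160, 40]);
translate([0, 0, 40]) cube([180, 40, 140]);


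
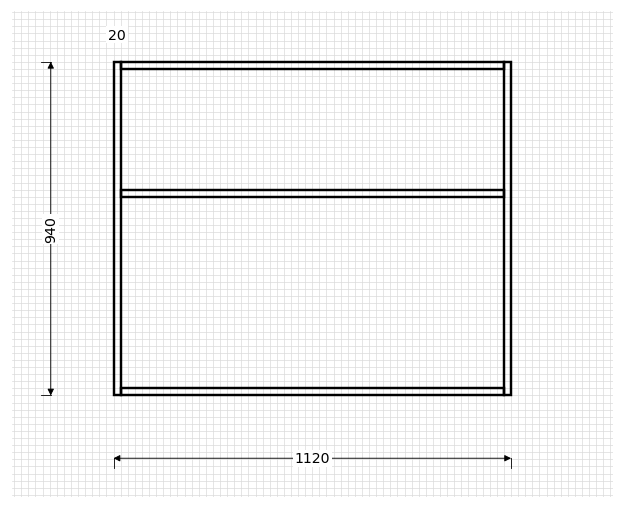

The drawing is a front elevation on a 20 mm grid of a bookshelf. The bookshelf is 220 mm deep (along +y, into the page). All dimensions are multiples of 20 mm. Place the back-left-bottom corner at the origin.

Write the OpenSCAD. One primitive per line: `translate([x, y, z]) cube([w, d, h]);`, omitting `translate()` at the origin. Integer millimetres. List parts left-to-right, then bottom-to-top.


cube([20, 220, 940]);
translate([20, 0, 0]) cube([1080, 220, 20]);
translate([20, 0, 560]) cube([1080, 220, 20]);
translate([20, 0, 920]) cube([1080, 220, 20]);
translate([1100, 0, 0]) cube([20, 220, 940]);


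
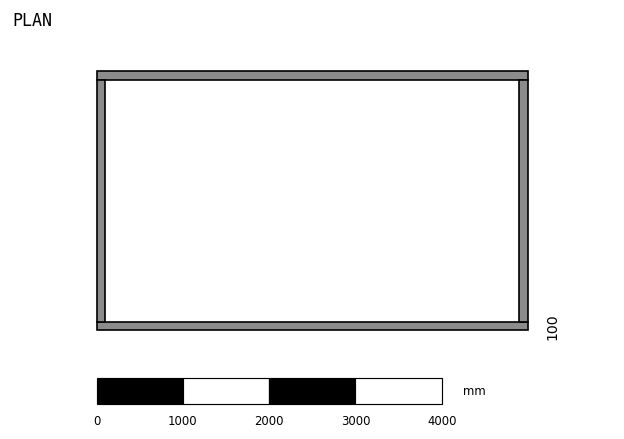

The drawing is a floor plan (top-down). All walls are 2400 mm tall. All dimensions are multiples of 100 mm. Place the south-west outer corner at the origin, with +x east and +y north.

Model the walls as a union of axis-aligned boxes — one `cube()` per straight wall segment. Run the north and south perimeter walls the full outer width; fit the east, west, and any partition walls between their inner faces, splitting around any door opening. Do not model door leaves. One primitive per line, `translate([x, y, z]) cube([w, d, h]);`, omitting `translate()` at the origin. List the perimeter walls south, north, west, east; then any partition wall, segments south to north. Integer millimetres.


cube([5000, 100, 2400]);
translate([0, 2900, 0]) cube([5000, 100, 2400]);
translate([0, 100, 0]) cube([100, 2800, 2400]);
translate([4900, 100, 0]) cube([100, 2800, 2400]);


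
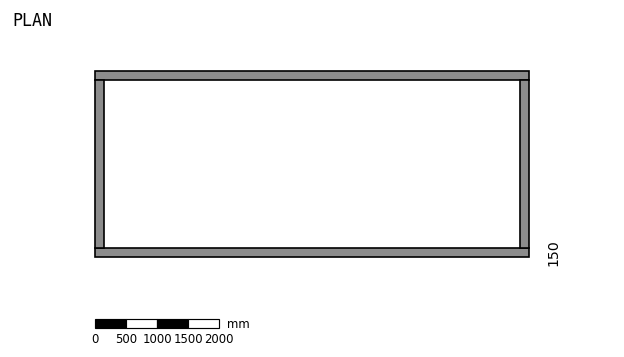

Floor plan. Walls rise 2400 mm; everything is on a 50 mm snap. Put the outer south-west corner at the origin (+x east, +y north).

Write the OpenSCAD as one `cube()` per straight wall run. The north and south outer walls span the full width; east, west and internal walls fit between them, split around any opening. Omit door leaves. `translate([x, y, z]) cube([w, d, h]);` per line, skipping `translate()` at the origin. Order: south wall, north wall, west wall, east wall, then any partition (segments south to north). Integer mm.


cube([7000, 150, 2400]);
translate([0, 2850, 0]) cube([7000, 150, 2400]);
translate([0, 150, 0]) cube([150, 2700, 2400]);
translate([6850, 150, 0]) cube([150, 2700, 2400]);


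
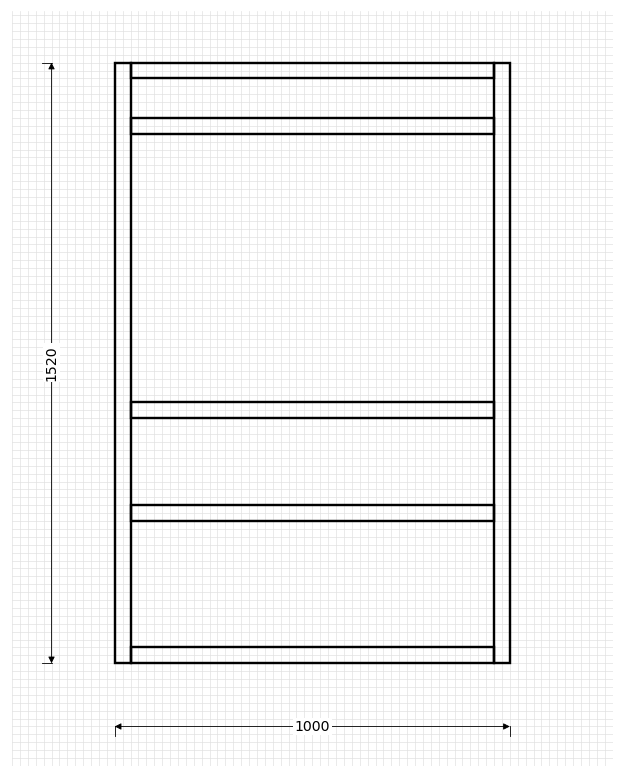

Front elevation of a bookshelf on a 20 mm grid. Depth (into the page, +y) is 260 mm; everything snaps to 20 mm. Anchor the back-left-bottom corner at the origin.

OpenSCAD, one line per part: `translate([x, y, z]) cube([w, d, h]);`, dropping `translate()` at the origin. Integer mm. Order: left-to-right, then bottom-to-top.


cube([40, 260, 1520]);
translate([40, 0, 0]) cube([920, 260, 40]);
translate([40, 0, 360]) cube([920, 260, 40]);
translate([40, 0, 620]) cube([920, 260, 40]);
translate([40, 0, 1340]) cube([920, 260, 40]);
translate([40, 0, 1480]) cube([920, 260, 40]);
translate([960, 0, 0]) cube([40, 260, 1520]);


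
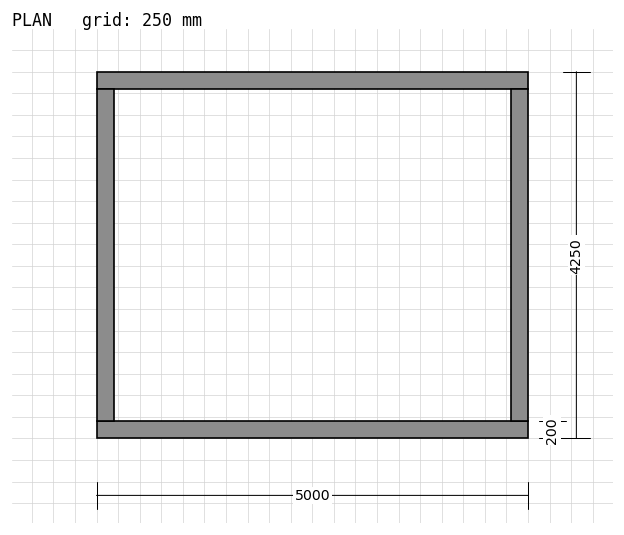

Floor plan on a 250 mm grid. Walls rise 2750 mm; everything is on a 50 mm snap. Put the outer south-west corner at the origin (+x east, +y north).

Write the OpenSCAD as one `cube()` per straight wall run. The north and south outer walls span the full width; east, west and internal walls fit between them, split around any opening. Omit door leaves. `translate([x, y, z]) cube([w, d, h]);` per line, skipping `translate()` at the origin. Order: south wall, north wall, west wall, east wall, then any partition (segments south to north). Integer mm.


cube([5000, 200, 2750]);
translate([0, 4050, 0]) cube([5000, 200, 2750]);
translate([0, 200, 0]) cube([200, 3850, 2750]);
translate([4800, 200, 0]) cube([200, 3850, 2750]);


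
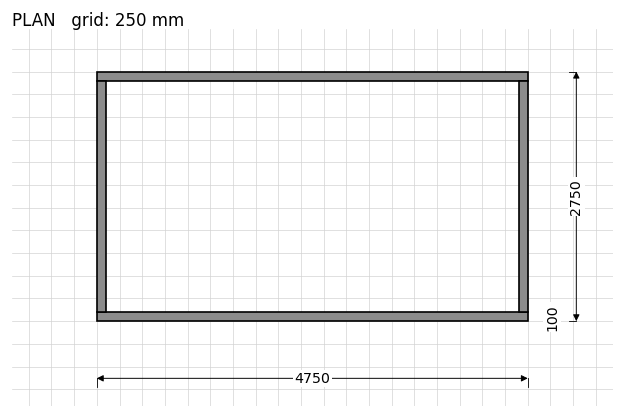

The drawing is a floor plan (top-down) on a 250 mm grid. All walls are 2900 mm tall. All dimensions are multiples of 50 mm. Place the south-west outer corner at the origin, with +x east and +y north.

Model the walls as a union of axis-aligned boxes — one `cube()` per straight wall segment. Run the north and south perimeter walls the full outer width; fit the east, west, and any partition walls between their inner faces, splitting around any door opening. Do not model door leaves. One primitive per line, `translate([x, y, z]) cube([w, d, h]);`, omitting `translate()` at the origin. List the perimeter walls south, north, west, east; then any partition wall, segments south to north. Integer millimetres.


cube([4750, 100, 2900]);
translate([0, 2650, 0]) cube([4750, 100, 2900]);
translate([0, 100, 0]) cube([100, 2550, 2900]);
translate([4650, 100, 0]) cube([100, 2550, 2900]);


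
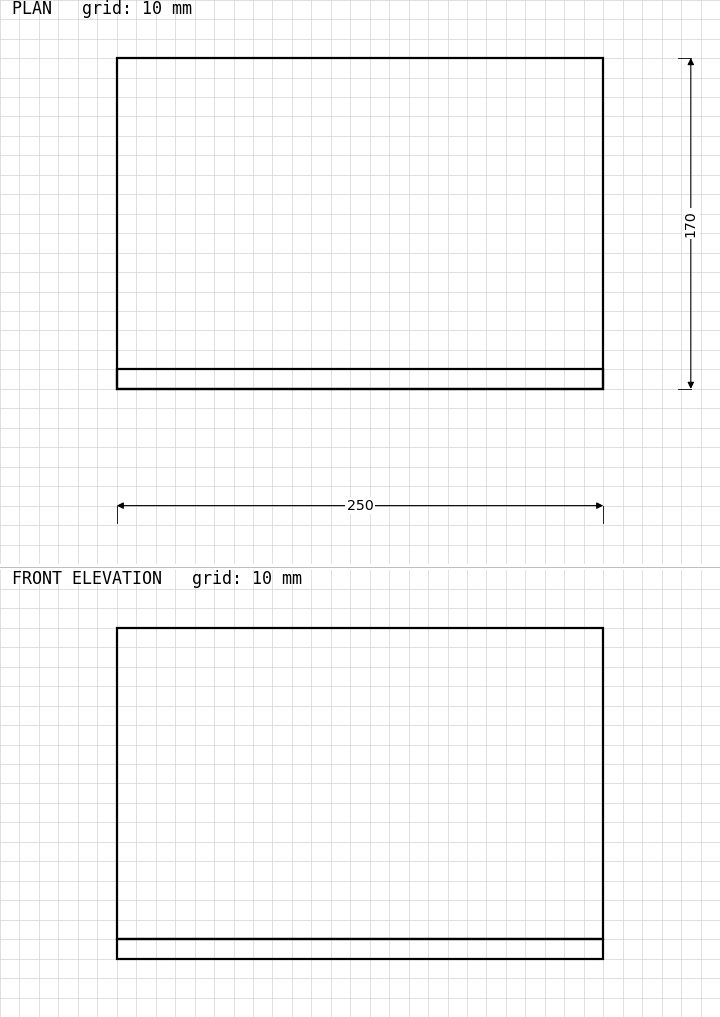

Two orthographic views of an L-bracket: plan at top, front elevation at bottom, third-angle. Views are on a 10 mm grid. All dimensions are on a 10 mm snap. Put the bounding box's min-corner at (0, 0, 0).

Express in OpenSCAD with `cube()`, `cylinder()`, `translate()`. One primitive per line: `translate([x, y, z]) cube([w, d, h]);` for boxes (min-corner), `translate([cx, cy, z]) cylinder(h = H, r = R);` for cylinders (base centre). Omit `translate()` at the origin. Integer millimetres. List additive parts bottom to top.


cube([250, 170, 10]);
translate([0, 0, 10]) cube([250, 10, 160]);
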